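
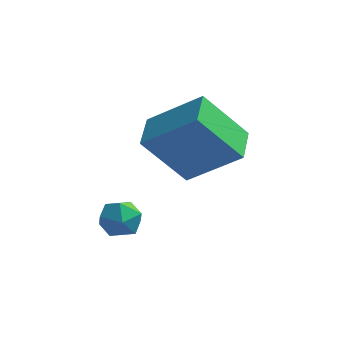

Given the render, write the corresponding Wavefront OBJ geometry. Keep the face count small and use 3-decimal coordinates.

v -4.316 0.604 -3.017
v -4.034 0.907 -3.625
v -3.506 -0.267 -3.075
v -3.224 0.036 -3.683
v -3.148 0.374 -3.034
v -3.648 0.913 -2.998
v -3.892 -0.273 -3.702
v -4.392 0.266 -3.666
v -3.771 0.365 -4.049
v -3.311 0.765 -3.636
v -4.229 -0.125 -3.064
v -3.769 0.275 -2.651
v -3.968 2.768 -1.696
v -2.232 2.786 -0.377
v -4.166 4.06 -1.453
v -2.43 4.079 -0.134
v -2.69 3.281 -3.386
v -0.954 3.3 -2.067
v -2.888 4.574 -3.143
v -1.152 4.592 -1.824
f 1 12 6
f 1 6 2
f 1 2 8
f 1 8 11
f 1 11 12
f 2 6 10
f 6 12 5
f 12 11 3
f 11 8 7
f 8 2 9
f 4 10 5
f 4 5 3
f 4 3 7
f 4 7 9
f 4 9 10
f 5 10 6
f 3 5 12
f 7 3 11
f 9 7 8
f 10 9 2
f 14 16 13
f 17 14 13
f 13 16 15
f 15 17 13
f 14 20 16
f 18 14 17
f 18 20 14
f 16 20 15
f 19 17 15
f 15 20 19
f 19 18 17
f 20 18 19



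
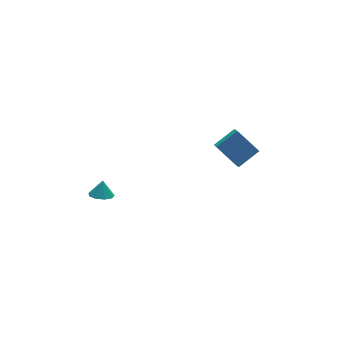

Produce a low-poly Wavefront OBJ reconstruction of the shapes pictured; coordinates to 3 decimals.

v -3.88 2.607 0.765
v -3.497 1.983 0.877
v -3.62 2.933 1.695
v -3.198 2.335 0.67
v -3.217 2.814 0.507
v -3.547 3.196 0.465
v -4.032 3.303 0.563
v -4.446 3.083 0.755
v -4.595 2.641 0.952
v -4.409 2.183 1.06
v -3.976 1.923 1.031
v 2.114 0.264 4.694
v 3.454 0.416 5.438
v 2.642 1.606 3.472
v 3.982 1.757 4.216
v 2.838 -0.977 3.644
v 4.178 -0.826 4.388
v 3.366 0.364 2.422
v 4.706 0.516 3.166
f 2 1 4
f 2 4 3
f 4 1 5
f 4 5 3
f 5 1 6
f 5 6 3
f 6 1 7
f 6 7 3
f 7 1 8
f 7 8 3
f 8 1 9
f 8 9 3
f 9 1 10
f 9 10 3
f 10 1 11
f 10 11 3
f 11 1 2
f 11 2 3
f 13 15 12
f 16 13 12
f 12 15 14
f 14 16 12
f 13 19 15
f 17 13 16
f 17 19 13
f 15 19 14
f 18 16 14
f 14 19 18
f 18 17 16
f 19 17 18



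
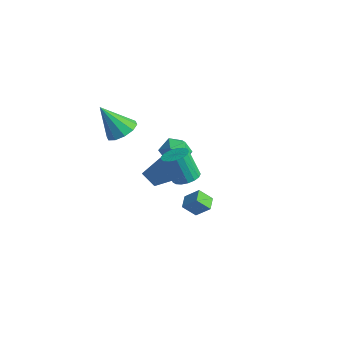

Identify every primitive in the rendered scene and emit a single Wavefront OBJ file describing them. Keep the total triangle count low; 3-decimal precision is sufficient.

v -2.809 -0.37 0.791
v -2.27 0.216 0.223
v -1.49 -0.936 1.457
v -0.951 -0.35 0.889
v -1.507 0.032 1.596
v -2.322 0.382 1.185
v -1.438 -1.102 0.495
v -2.253 -0.752 0.084
v -1.423 -0.237 0.039
v -1.466 0.464 0.72
v -2.294 -1.184 0.96
v -2.337 -0.483 1.641
v 1.995 -1.442 -0.867
v 1.679 -2.093 -0.162
v 2.675 -0.999 -0.154
v 2.359 -1.65 0.551
v 2.621 -2.01 -1.111
v 2.305 -2.661 -0.406
v 3.301 -1.567 -0.398
v 2.985 -2.218 0.307
v -3.511 -1.473 -1.47
v -2.793 -0.641 -0.007
v -4.309 0.281 -2.076
v -3.591 1.113 -0.613
v -2.589 -1.253 -2.047
v -1.871 -0.421 -0.584
v -3.387 0.501 -2.653
v -2.669 1.333 -1.19
v 3.782 -3.367 2.937
v 4.408 -3.031 3.177
v 4.023 -3.477 4.804
v 3.398 -3.813 4.563
v 4.161 -2.771 3.19
v 3.776 -3.217 4.816
v 3.827 -2.648 3.144
v 3.442 -3.094 4.771
v 3.483 -2.689 3.051
v 3.098 -3.135 4.678
v 3.207 -2.886 2.932
v 2.822 -3.332 4.559
v 3.063 -3.193 2.814
v 2.678 -3.639 4.441
v 3.084 -3.54 2.724
v 2.699 -3.986 4.351
v 3.265 -3.847 2.683
v 2.88 -4.293 4.309
v 3.565 -4.045 2.7
v 3.18 -4.49 4.326
v 3.914 -4.087 2.771
v 3.529 -4.532 4.397
v 4.233 -3.964 2.88
v 3.848 -4.41 4.506
v 4.449 -3.704 3.002
v 4.064 -4.15 4.629
v 4.512 -3.368 3.109
v 4.127 -3.813 4.736
v -3.307 -2.831 2.537
v -2.439 -2.663 2.959
v -3.993 -3.769 4.323
v -2.796 -2.188 3.071
v -3.349 -1.958 2.98
v -3.886 -2.062 2.719
v -4.201 -2.459 2.389
v -4.175 -2.999 2.115
v -3.818 -3.475 2.003
v -3.265 -3.705 2.095
v -2.728 -3.601 2.356
v -2.413 -3.203 2.686
f 1 12 6
f 1 6 2
f 1 2 8
f 1 8 11
f 1 11 12
f 2 6 10
f 6 12 5
f 12 11 3
f 11 8 7
f 8 2 9
f 4 10 5
f 4 5 3
f 4 3 7
f 4 7 9
f 4 9 10
f 5 10 6
f 3 5 12
f 7 3 11
f 9 7 8
f 10 9 2
f 14 16 13
f 17 14 13
f 13 16 15
f 15 17 13
f 14 20 16
f 18 14 17
f 18 20 14
f 16 20 15
f 19 17 15
f 15 20 19
f 19 18 17
f 20 18 19
f 22 24 21
f 25 22 21
f 21 24 23
f 23 25 21
f 22 28 24
f 26 22 25
f 26 28 22
f 24 28 23
f 27 25 23
f 23 28 27
f 27 26 25
f 28 26 27
f 30 29 33
f 30 33 31
f 31 33 34
f 31 34 32
f 33 29 35
f 33 35 34
f 34 35 36
f 34 36 32
f 35 29 37
f 35 37 36
f 36 37 38
f 36 38 32
f 37 29 39
f 37 39 38
f 38 39 40
f 38 40 32
f 39 29 41
f 39 41 40
f 40 41 42
f 40 42 32
f 41 29 43
f 41 43 42
f 42 43 44
f 42 44 32
f 43 29 45
f 43 45 44
f 44 45 46
f 44 46 32
f 45 29 47
f 45 47 46
f 46 47 48
f 46 48 32
f 47 29 49
f 47 49 48
f 48 49 50
f 48 50 32
f 49 29 51
f 49 51 50
f 50 51 52
f 50 52 32
f 51 29 53
f 51 53 52
f 52 53 54
f 52 54 32
f 53 29 55
f 53 55 54
f 54 55 56
f 54 56 32
f 55 29 30
f 55 30 56
f 56 30 31
f 56 31 32
f 58 57 60
f 58 60 59
f 60 57 61
f 60 61 59
f 61 57 62
f 61 62 59
f 62 57 63
f 62 63 59
f 63 57 64
f 63 64 59
f 64 57 65
f 64 65 59
f 65 57 66
f 65 66 59
f 66 57 67
f 66 67 59
f 67 57 68
f 67 68 59
f 68 57 58
f 68 58 59



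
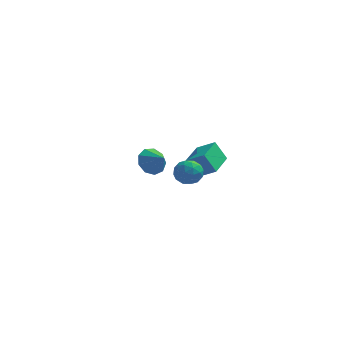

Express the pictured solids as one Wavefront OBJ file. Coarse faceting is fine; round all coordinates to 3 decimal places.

v 1.429 -2.661 1.32
v 2.244 -2.81 1.12
v 1.356 -3.89 1.94
v 2.171 -4.039 1.74
v 1.975 -3.442 2.315
v 2.021 -2.682 1.932
v 1.579 -4.018 1.128
v 1.625 -3.258 0.745
v 2.337 -3.649 1.002
v 2.581 -3.293 1.736
v 1.019 -3.407 1.324
v 1.263 -3.051 2.058
v 1.843 -2.628 1.166
v 1.757 -4.072 1.894
v 1.642 -3.721 2.232
v 2.121 -3.809 2.115
v 1.712 -2.553 1.643
v 2.191 -2.64 1.526
v 2.033 -3.012 2.228
v 1.409 -4.06 1.534
v 1.888 -4.147 1.417
v 1.479 -2.891 0.945
v 1.958 -2.979 0.828
v 1.567 -3.688 0.832
v 2.376 -3.208 0.979
v 2.333 -3.93 1.343
v 1.986 -3.918 0.983
v 2.012 -3.472 0.758
v 2.52 -2.999 1.41
v 2.477 -3.721 1.775
v 2.362 -3.37 2.113
v 2.389 -2.924 1.888
v 2.575 -3.492 1.341
v 1.123 -2.979 1.285
v 1.08 -3.701 1.65
v 1.211 -3.776 1.172
v 1.238 -3.33 0.947
v 1.267 -2.77 1.717
v 1.224 -3.492 2.081
v 1.588 -3.228 2.302
v 1.614 -2.782 2.077
v 1.025 -3.208 1.719
v 1.251 -1.014 1.118
v 2.279 -1.2 1.728
v 1.552 0.851 1.179
v 2.581 0.665 1.789
v 1.919 -1.085 -0.029
v 2.948 -1.271 0.581
v 2.221 0.78 0.032
v 3.249 0.594 0.642
v -1.571 4.144 -1.912
v -0.941 4.175 -2.663
v -0.749 3.536 -1.248
v -0.859 4.714 -2.272
v -1.11 4.986 -1.713
v -1.576 4.864 -1.247
v -2.041 4.406 -1.093
v -2.285 3.825 -1.322
v -2.195 3.394 -1.827
v -1.814 3.314 -2.373
v -1.318 3.622 -2.702
f 1 38 17
f 38 12 41
f 17 41 6
f 38 41 17
f 1 17 13
f 17 6 18
f 13 18 2
f 17 18 13
f 1 13 22
f 13 2 23
f 22 23 8
f 13 23 22
f 1 22 34
f 22 8 37
f 34 37 11
f 22 37 34
f 1 34 38
f 34 11 42
f 38 42 12
f 34 42 38
f 2 18 29
f 18 6 32
f 29 32 10
f 18 32 29
f 6 41 19
f 41 12 40
f 19 40 5
f 41 40 19
f 12 42 39
f 42 11 35
f 39 35 3
f 42 35 39
f 11 37 36
f 37 8 24
f 36 24 7
f 37 24 36
f 8 23 28
f 23 2 25
f 28 25 9
f 23 25 28
f 4 30 16
f 30 10 31
f 16 31 5
f 30 31 16
f 4 16 14
f 16 5 15
f 14 15 3
f 16 15 14
f 4 14 21
f 14 3 20
f 21 20 7
f 14 20 21
f 4 21 26
f 21 7 27
f 26 27 9
f 21 27 26
f 4 26 30
f 26 9 33
f 30 33 10
f 26 33 30
f 5 31 19
f 31 10 32
f 19 32 6
f 31 32 19
f 3 15 39
f 15 5 40
f 39 40 12
f 15 40 39
f 7 20 36
f 20 3 35
f 36 35 11
f 20 35 36
f 9 27 28
f 27 7 24
f 28 24 8
f 27 24 28
f 10 33 29
f 33 9 25
f 29 25 2
f 33 25 29
f 44 46 43
f 47 44 43
f 43 46 45
f 45 47 43
f 44 50 46
f 48 44 47
f 48 50 44
f 46 50 45
f 49 47 45
f 45 50 49
f 49 48 47
f 50 48 49
f 52 51 54
f 52 54 53
f 54 51 55
f 54 55 53
f 55 51 56
f 55 56 53
f 56 51 57
f 56 57 53
f 57 51 58
f 57 58 53
f 58 51 59
f 58 59 53
f 59 51 60
f 59 60 53
f 60 51 61
f 60 61 53
f 61 51 52
f 61 52 53



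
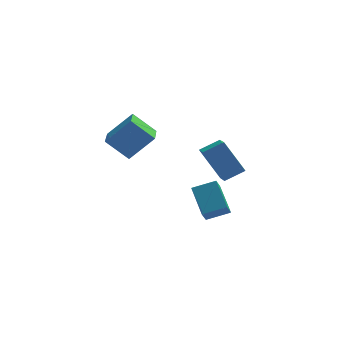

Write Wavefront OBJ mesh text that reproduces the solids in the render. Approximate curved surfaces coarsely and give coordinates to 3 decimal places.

v 0.921 2.223 0.465
v 1.103 1.063 0.892
v 1.978 2.587 1.002
v 2.16 1.426 1.429
v 2 1.734 -1.329
v 2.182 0.573 -0.902
v 3.057 2.097 -0.792
v 3.239 0.937 -0.365
v 1.29 2.099 -4.64
v 1.074 1.572 -3.943
v 0.757 3.72 -3.578
v 0.541 3.193 -2.881
v 2.579 2.207 -4.159
v 2.363 1.68 -3.462
v 2.046 3.828 -3.097
v 1.83 3.301 -2.4
v -3.743 -0.613 2.535
v -2.468 -0.422 3.862
v -3.692 0.972 2.258
v -2.418 1.163 3.586
v -2.562 -0.843 1.434
v -1.288 -0.652 2.762
v -2.512 0.742 1.158
v -1.237 0.933 2.485
f 2 4 1
f 5 2 1
f 1 4 3
f 3 5 1
f 2 8 4
f 6 2 5
f 6 8 2
f 4 8 3
f 7 5 3
f 3 8 7
f 7 6 5
f 8 6 7
f 10 12 9
f 13 10 9
f 9 12 11
f 11 13 9
f 10 16 12
f 14 10 13
f 14 16 10
f 12 16 11
f 15 13 11
f 11 16 15
f 15 14 13
f 16 14 15
f 18 20 17
f 21 18 17
f 17 20 19
f 19 21 17
f 18 24 20
f 22 18 21
f 22 24 18
f 20 24 19
f 23 21 19
f 19 24 23
f 23 22 21
f 24 22 23



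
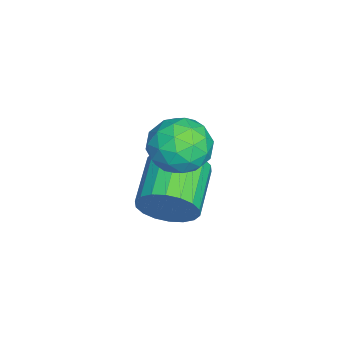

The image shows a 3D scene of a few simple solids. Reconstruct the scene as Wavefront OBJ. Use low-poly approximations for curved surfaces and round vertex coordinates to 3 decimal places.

v 3.1 0.302 -2.236
v 3.359 -0.119 -1.402
v 1.699 -0.004 -0.829
v 1.44 0.418 -1.664
v 3.416 0.301 -1.319
v 1.756 0.416 -0.747
v 3.411 0.721 -1.419
v 1.751 0.836 -0.846
v 3.345 1.058 -1.68
v 1.685 1.174 -1.107
v 3.23 1.246 -2.051
v 1.569 1.361 -1.478
v 3.089 1.246 -2.459
v 1.429 1.362 -1.886
v 2.95 1.06 -2.823
v 1.29 1.175 -2.25
v 2.841 0.724 -3.071
v 1.181 0.839 -2.498
v 2.784 0.304 -3.153
v 1.124 0.419 -2.581
v 2.789 -0.116 -3.054
v 1.129 -0.001 -2.481
v 2.855 -0.454 -2.793
v 1.195 -0.338 -2.22
v 2.971 -0.641 -2.422
v 1.31 -0.526 -1.849
v 3.111 -0.642 -2.014
v 1.451 -0.526 -1.441
v 3.25 -0.455 -1.65
v 1.59 -0.34 -1.077
v 2.709 1.498 0.412
v 3.711 1.316 0.355
v 2.469 -0.016 1.025
v 3.471 -0.198 0.968
v 3.113 0.477 1.644
v 3.261 1.412 1.265
v 2.919 -0.112 0.115
v 3.067 0.823 -0.264
v 3.841 0.321 0.171
v 3.961 0.684 1.116
v 2.219 0.616 0.264
v 2.339 0.979 1.209
v 3.231 1.54 0.33
v 2.949 -0.24 1.05
v 2.738 0.157 1.448
v 3.327 0.05 1.414
v 2.967 1.596 0.865
v 3.556 1.489 0.831
v 3.204 0.996 1.589
v 2.624 -0.189 0.549
v 3.213 -0.296 0.515
v 2.853 1.25 -0.034
v 3.442 1.143 -0.068
v 2.976 0.304 -0.209
v 3.896 0.848 0.188
v 3.755 -0.042 0.548
v 3.43 0.009 0.047
v 3.518 0.558 -0.176
v 3.967 1.061 0.744
v 3.825 0.172 1.104
v 3.615 0.568 1.501
v 3.702 1.118 1.279
v 4.043 0.477 0.636
v 2.355 1.128 0.276
v 2.213 0.239 0.636
v 2.478 0.182 0.101
v 2.565 0.732 -0.121
v 2.425 1.342 0.832
v 2.284 0.452 1.192
v 2.662 0.742 1.556
v 2.75 1.291 1.333
v 2.137 0.823 0.744
f 2 1 5
f 2 5 3
f 3 5 6
f 3 6 4
f 5 1 7
f 5 7 6
f 6 7 8
f 6 8 4
f 7 1 9
f 7 9 8
f 8 9 10
f 8 10 4
f 9 1 11
f 9 11 10
f 10 11 12
f 10 12 4
f 11 1 13
f 11 13 12
f 12 13 14
f 12 14 4
f 13 1 15
f 13 15 14
f 14 15 16
f 14 16 4
f 15 1 17
f 15 17 16
f 16 17 18
f 16 18 4
f 17 1 19
f 17 19 18
f 18 19 20
f 18 20 4
f 19 1 21
f 19 21 20
f 20 21 22
f 20 22 4
f 21 1 23
f 21 23 22
f 22 23 24
f 22 24 4
f 23 1 25
f 23 25 24
f 24 25 26
f 24 26 4
f 25 1 27
f 25 27 26
f 26 27 28
f 26 28 4
f 27 1 29
f 27 29 28
f 28 29 30
f 28 30 4
f 29 1 2
f 29 2 30
f 30 2 3
f 30 3 4
f 31 68 47
f 68 42 71
f 47 71 36
f 68 71 47
f 31 47 43
f 47 36 48
f 43 48 32
f 47 48 43
f 31 43 52
f 43 32 53
f 52 53 38
f 43 53 52
f 31 52 64
f 52 38 67
f 64 67 41
f 52 67 64
f 31 64 68
f 64 41 72
f 68 72 42
f 64 72 68
f 32 48 59
f 48 36 62
f 59 62 40
f 48 62 59
f 36 71 49
f 71 42 70
f 49 70 35
f 71 70 49
f 42 72 69
f 72 41 65
f 69 65 33
f 72 65 69
f 41 67 66
f 67 38 54
f 66 54 37
f 67 54 66
f 38 53 58
f 53 32 55
f 58 55 39
f 53 55 58
f 34 60 46
f 60 40 61
f 46 61 35
f 60 61 46
f 34 46 44
f 46 35 45
f 44 45 33
f 46 45 44
f 34 44 51
f 44 33 50
f 51 50 37
f 44 50 51
f 34 51 56
f 51 37 57
f 56 57 39
f 51 57 56
f 34 56 60
f 56 39 63
f 60 63 40
f 56 63 60
f 35 61 49
f 61 40 62
f 49 62 36
f 61 62 49
f 33 45 69
f 45 35 70
f 69 70 42
f 45 70 69
f 37 50 66
f 50 33 65
f 66 65 41
f 50 65 66
f 39 57 58
f 57 37 54
f 58 54 38
f 57 54 58
f 40 63 59
f 63 39 55
f 59 55 32
f 63 55 59



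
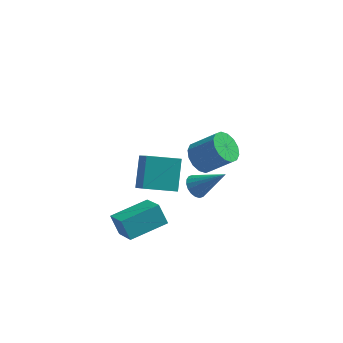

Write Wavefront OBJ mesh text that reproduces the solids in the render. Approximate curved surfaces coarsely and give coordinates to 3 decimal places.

v -3.252 -2.09 -3.698
v -2.698 -3.355 -2.623
v -1.648 -1.182 -3.455
v -1.094 -2.447 -2.381
v -2.846 -2.593 -4.499
v -2.292 -3.858 -3.425
v -1.242 -1.685 -4.257
v -0.688 -2.95 -3.182
v 0.699 2.739 -4.529
v 1.189 2.331 -5.121
v 2.372 2.132 -4.002
v 1.881 2.541 -3.411
v 1.299 2.766 -5.159
v 2.481 2.568 -4.04
v 1.247 3.194 -5.028
v 2.43 2.996 -3.91
v 1.049 3.5 -4.764
v 2.231 3.302 -3.646
v 0.757 3.602 -4.437
v 1.939 3.404 -3.319
v 0.449 3.473 -4.135
v 1.631 3.275 -3.016
v 0.208 3.148 -3.938
v 1.391 2.949 -2.819
v 0.099 2.712 -3.9
v 1.281 2.514 -2.781
v 0.15 2.284 -4.03
v 1.333 2.086 -2.912
v 0.349 1.978 -4.294
v 1.531 1.78 -3.176
v 0.641 1.876 -4.621
v 1.823 1.678 -3.503
v 0.949 2.005 -4.924
v 2.131 1.807 -3.805
v 0.512 -1.695 -1.795
v 0.862 -1.281 -2.074
v 1.788 -1.945 -0.565
v 0.721 -1.131 -1.897
v 0.538 -1.093 -1.7
v 0.35 -1.174 -1.522
v 0.194 -1.359 -1.398
v 0.102 -1.61 -1.352
v 0.09 -1.878 -1.395
v 0.162 -2.109 -1.516
v 0.303 -2.259 -1.693
v 0.486 -2.297 -1.89
v 0.674 -2.216 -2.069
v 0.83 -2.032 -2.193
v 0.923 -1.781 -2.238
v 0.934 -1.513 -2.196
v -2.104 -2.349 -1.193
v -1.748 -3.38 -0.063
v -1.966 -1.135 -0.129
v -1.61 -2.166 1.001
v -0.61 -2.214 -1.541
v -0.254 -3.245 -0.411
v -0.472 -1 -0.477
v -0.116 -2.031 0.653
f 2 4 1
f 5 2 1
f 1 4 3
f 3 5 1
f 2 8 4
f 6 2 5
f 6 8 2
f 4 8 3
f 7 5 3
f 3 8 7
f 7 6 5
f 8 6 7
f 10 9 13
f 10 13 11
f 11 13 14
f 11 14 12
f 13 9 15
f 13 15 14
f 14 15 16
f 14 16 12
f 15 9 17
f 15 17 16
f 16 17 18
f 16 18 12
f 17 9 19
f 17 19 18
f 18 19 20
f 18 20 12
f 19 9 21
f 19 21 20
f 20 21 22
f 20 22 12
f 21 9 23
f 21 23 22
f 22 23 24
f 22 24 12
f 23 9 25
f 23 25 24
f 24 25 26
f 24 26 12
f 25 9 27
f 25 27 26
f 26 27 28
f 26 28 12
f 27 9 29
f 27 29 28
f 28 29 30
f 28 30 12
f 29 9 31
f 29 31 30
f 30 31 32
f 30 32 12
f 31 9 33
f 31 33 32
f 32 33 34
f 32 34 12
f 33 9 10
f 33 10 34
f 34 10 11
f 34 11 12
f 36 35 38
f 36 38 37
f 38 35 39
f 38 39 37
f 39 35 40
f 39 40 37
f 40 35 41
f 40 41 37
f 41 35 42
f 41 42 37
f 42 35 43
f 42 43 37
f 43 35 44
f 43 44 37
f 44 35 45
f 44 45 37
f 45 35 46
f 45 46 37
f 46 35 47
f 46 47 37
f 47 35 48
f 47 48 37
f 48 35 49
f 48 49 37
f 49 35 50
f 49 50 37
f 50 35 36
f 50 36 37
f 52 54 51
f 55 52 51
f 51 54 53
f 53 55 51
f 52 58 54
f 56 52 55
f 56 58 52
f 54 58 53
f 57 55 53
f 53 58 57
f 57 56 55
f 58 56 57



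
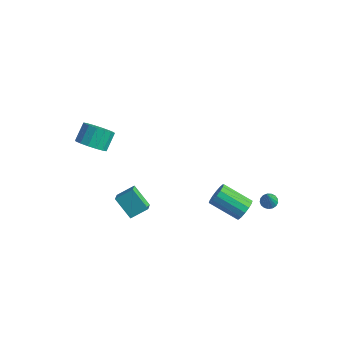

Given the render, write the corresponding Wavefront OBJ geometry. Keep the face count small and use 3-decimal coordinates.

v 3.747 2.44 -3.164
v 4.245 2.462 -3.27
v 4.053 1.84 -1.836
v 4.199 2.676 -3.162
v 4.049 2.836 -3.055
v 3.83 2.906 -2.973
v 3.592 2.869 -2.935
v 3.389 2.733 -2.949
v 3.268 2.531 -3.013
v 3.257 2.308 -3.111
v 3.358 2.115 -3.222
v 3.548 1.997 -3.319
v 3.784 1.98 -3.381
v 4.011 2.069 -3.393
v 4.177 2.242 -3.353
v 3.892 0.075 -1.867
v 4.26 -0.054 -1.262
v 2.676 -0.563 -0.407
v 2.308 -0.435 -1.013
v 4.157 0.304 -1.238
v 2.574 -0.205 -0.384
v 3.984 0.6 -1.383
v 2.4 0.091 -0.529
v 3.786 0.755 -1.658
v 2.202 0.246 -0.804
v 3.616 0.728 -1.989
v 2.032 0.219 -1.135
v 3.52 0.526 -2.287
v 1.937 0.017 -1.433
v 3.524 0.203 -2.473
v 1.94 -0.306 -1.618
v 3.626 -0.155 -2.496
v 2.043 -0.664 -1.642
v 3.8 -0.451 -2.351
v 2.216 -0.96 -1.497
v 3.998 -0.606 -2.076
v 2.414 -1.115 -1.222
v 4.168 -0.579 -1.745
v 2.584 -1.088 -0.891
v 4.263 -0.377 -1.447
v 2.68 -0.886 -0.593
v -1.559 -2.97 -3.587
v -1.158 -3.564 -3.169
v -2.659 -2.974 -2.538
v -2.257 -3.568 -2.119
v -0.983 -2.152 -2.981
v -0.581 -2.746 -2.562
v -2.082 -2.156 -1.931
v -1.681 -2.75 -1.513
v -3.821 -3.677 1.842
v -3.11 -4.008 2.322
v -3.267 -3.134 3.158
v -3.979 -2.803 2.678
v -2.92 -3.689 2.024
v -3.077 -2.815 2.861
v -2.971 -3.367 1.677
v -3.128 -2.493 2.514
v -3.25 -3.127 1.375
v -3.408 -2.253 2.212
v -3.682 -3.035 1.197
v -3.84 -2.161 2.034
v -4.152 -3.115 1.193
v -4.309 -2.241 2.029
v -4.533 -3.346 1.362
v -4.69 -2.472 2.198
v -4.723 -3.665 1.659
v -4.88 -2.791 2.496
v -4.672 -3.987 2.006
v -4.829 -3.113 2.843
v -4.392 -4.227 2.308
v -4.55 -3.353 3.145
v -3.96 -4.319 2.486
v -4.118 -3.445 3.323
v -3.491 -4.239 2.491
v -3.648 -3.365 3.327
f 2 1 4
f 2 4 3
f 4 1 5
f 4 5 3
f 5 1 6
f 5 6 3
f 6 1 7
f 6 7 3
f 7 1 8
f 7 8 3
f 8 1 9
f 8 9 3
f 9 1 10
f 9 10 3
f 10 1 11
f 10 11 3
f 11 1 12
f 11 12 3
f 12 1 13
f 12 13 3
f 13 1 14
f 13 14 3
f 14 1 15
f 14 15 3
f 15 1 2
f 15 2 3
f 17 16 20
f 17 20 18
f 18 20 21
f 18 21 19
f 20 16 22
f 20 22 21
f 21 22 23
f 21 23 19
f 22 16 24
f 22 24 23
f 23 24 25
f 23 25 19
f 24 16 26
f 24 26 25
f 25 26 27
f 25 27 19
f 26 16 28
f 26 28 27
f 27 28 29
f 27 29 19
f 28 16 30
f 28 30 29
f 29 30 31
f 29 31 19
f 30 16 32
f 30 32 31
f 31 32 33
f 31 33 19
f 32 16 34
f 32 34 33
f 33 34 35
f 33 35 19
f 34 16 36
f 34 36 35
f 35 36 37
f 35 37 19
f 36 16 38
f 36 38 37
f 37 38 39
f 37 39 19
f 38 16 40
f 38 40 39
f 39 40 41
f 39 41 19
f 40 16 17
f 40 17 41
f 41 17 18
f 41 18 19
f 43 45 42
f 46 43 42
f 42 45 44
f 44 46 42
f 43 49 45
f 47 43 46
f 47 49 43
f 45 49 44
f 48 46 44
f 44 49 48
f 48 47 46
f 49 47 48
f 51 50 54
f 51 54 52
f 52 54 55
f 52 55 53
f 54 50 56
f 54 56 55
f 55 56 57
f 55 57 53
f 56 50 58
f 56 58 57
f 57 58 59
f 57 59 53
f 58 50 60
f 58 60 59
f 59 60 61
f 59 61 53
f 60 50 62
f 60 62 61
f 61 62 63
f 61 63 53
f 62 50 64
f 62 64 63
f 63 64 65
f 63 65 53
f 64 50 66
f 64 66 65
f 65 66 67
f 65 67 53
f 66 50 68
f 66 68 67
f 67 68 69
f 67 69 53
f 68 50 70
f 68 70 69
f 69 70 71
f 69 71 53
f 70 50 72
f 70 72 71
f 71 72 73
f 71 73 53
f 72 50 74
f 72 74 73
f 73 74 75
f 73 75 53
f 74 50 51
f 74 51 75
f 75 51 52
f 75 52 53



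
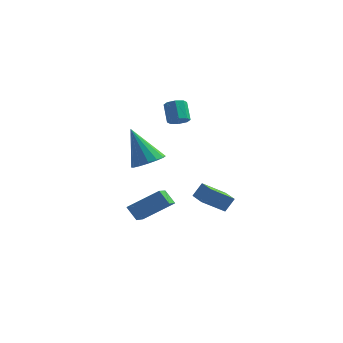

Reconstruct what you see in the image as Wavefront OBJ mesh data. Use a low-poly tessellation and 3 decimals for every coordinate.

v 0.703 3.004 -4.765
v -0.283 2.223 -3.876
v -0.038 3.84 -4.852
v -1.023 3.059 -3.963
v 1.063 3.401 -4.017
v 0.078 2.62 -3.128
v 0.323 4.237 -4.104
v -0.663 3.456 -3.215
v -1.146 1.287 2.001
v -0.685 1.167 2.313
v -1.092 1.833 3.171
v -1.554 1.953 2.859
v -0.631 1.522 2.064
v -1.038 2.187 2.922
v -0.879 1.738 1.778
v -1.286 2.404 2.636
v -1.284 1.691 1.623
v -1.691 2.357 2.481
v -1.608 1.407 1.689
v -2.015 2.073 2.547
v -1.662 1.053 1.938
v -2.069 1.718 2.796
v -1.414 0.836 2.224
v -1.821 1.502 3.082
v -1.009 0.883 2.379
v -1.416 1.549 3.237
v -3.169 0.329 -3.758
v -2.932 -1.221 -3.003
v -1.759 1.034 -2.752
v -1.522 -0.515 -1.997
v -2.578 0.095 -4.423
v -2.341 -1.454 -3.668
v -1.168 0.801 -3.417
v -0.931 -0.749 -2.662
v -1.459 -2.157 0.739
v -0.746 -1.772 1.054
v -2.461 -1.823 2.601
v -0.984 -1.44 0.866
v -1.35 -1.299 0.644
v -1.745 -1.389 0.447
v -2.064 -1.685 0.329
v -2.221 -2.107 0.321
v -2.173 -2.543 0.425
v -1.935 -2.875 0.613
v -1.569 -3.015 0.835
v -1.173 -2.925 1.031
v -0.855 -2.63 1.149
v -0.698 -2.208 1.158
f 2 4 1
f 5 2 1
f 1 4 3
f 3 5 1
f 2 8 4
f 6 2 5
f 6 8 2
f 4 8 3
f 7 5 3
f 3 8 7
f 7 6 5
f 8 6 7
f 10 9 13
f 10 13 11
f 11 13 14
f 11 14 12
f 13 9 15
f 13 15 14
f 14 15 16
f 14 16 12
f 15 9 17
f 15 17 16
f 16 17 18
f 16 18 12
f 17 9 19
f 17 19 18
f 18 19 20
f 18 20 12
f 19 9 21
f 19 21 20
f 20 21 22
f 20 22 12
f 21 9 23
f 21 23 22
f 22 23 24
f 22 24 12
f 23 9 25
f 23 25 24
f 24 25 26
f 24 26 12
f 25 9 10
f 25 10 26
f 26 10 11
f 26 11 12
f 28 30 27
f 31 28 27
f 27 30 29
f 29 31 27
f 28 34 30
f 32 28 31
f 32 34 28
f 30 34 29
f 33 31 29
f 29 34 33
f 33 32 31
f 34 32 33
f 36 35 38
f 36 38 37
f 38 35 39
f 38 39 37
f 39 35 40
f 39 40 37
f 40 35 41
f 40 41 37
f 41 35 42
f 41 42 37
f 42 35 43
f 42 43 37
f 43 35 44
f 43 44 37
f 44 35 45
f 44 45 37
f 45 35 46
f 45 46 37
f 46 35 47
f 46 47 37
f 47 35 48
f 47 48 37
f 48 35 36
f 48 36 37



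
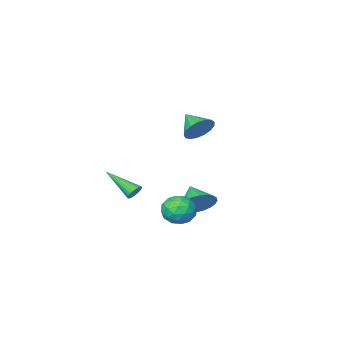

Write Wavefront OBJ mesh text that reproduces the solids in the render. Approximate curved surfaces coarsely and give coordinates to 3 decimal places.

v -3.601 0.004 -3.9
v -2.737 0.187 -3.37
v -3.819 -1.164 -3.14
v -3.008 0.383 -3.147
v -3.37 0.52 -3.039
v -3.767 0.58 -3.062
v -4.139 0.551 -3.212
v -4.428 0.439 -3.467
v -4.592 0.261 -3.788
v -4.605 0.044 -4.126
v -4.465 -0.179 -4.429
v -4.194 -0.375 -4.652
v -3.832 -0.512 -4.76
v -3.435 -0.572 -4.738
v -3.064 -0.543 -4.587
v -2.774 -0.431 -4.332
v -2.61 -0.253 -4.011
v -2.597 -0.036 -3.674
v -1.911 2.809 2.706
v -1.642 2.42 1.976
v -1.829 1.651 3.354
v -1.289 2.546 2.158
v -1.079 2.733 2.465
v -1.059 2.938 2.827
v -1.235 3.113 3.162
v -1.566 3.218 3.392
v -1.976 3.23 3.465
v -2.371 3.145 3.364
v -2.66 2.983 3.112
v -2.779 2.782 2.767
v -2.698 2.587 2.409
v -2.437 2.442 2.118
v -2.056 2.382 1.962
v -0.356 4.789 -1.807
v 0.553 4.573 -1.764
v -0.693 3.327 -2.016
v 0.216 3.111 -1.973
v -0.232 3.405 -1.205
v -0.023 4.308 -1.077
v -0.117 3.592 -2.703
v 0.092 4.495 -2.575
v 0.701 3.833 -2.318
v 0.63 3.718 -1.392
v -0.77 4.182 -2.388
v -0.841 4.067 -1.462
v 0.128 4.809 -1.768
v -0.268 3.091 -2.012
v -0.531 3.264 -1.561
v 0.003 3.137 -1.536
v -0.211 4.654 -1.363
v 0.324 4.527 -1.338
v -0.138 3.84 -1.009
v -0.464 3.373 -2.442
v 0.071 3.246 -2.417
v -0.143 4.763 -2.244
v 0.391 4.636 -2.219
v -0.002 4.06 -2.771
v 0.75 4.247 -2.068
v 0.552 3.388 -2.19
v 0.356 3.671 -2.62
v 0.479 4.202 -2.544
v 0.708 4.18 -1.524
v 0.51 3.32 -1.646
v 0.247 3.493 -1.195
v 0.369 4.024 -1.119
v 0.795 3.745 -1.849
v -0.65 4.58 -2.134
v -0.848 3.72 -2.256
v -0.509 3.876 -2.661
v -0.387 4.407 -2.585
v -0.692 4.512 -1.59
v -0.89 3.653 -1.712
v -0.619 3.698 -1.236
v -0.496 4.229 -1.16
v -0.935 4.155 -1.931
v -0.965 -1.892 -3.208
v -0.58 -1.933 -3.554
v -0.195 -3.548 -2.152
v -0.497 -1.808 -3.418
v -0.485 -1.695 -3.25
v -0.547 -1.613 -3.075
v -0.672 -1.572 -2.92
v -0.842 -1.581 -2.81
v -1.03 -1.636 -2.759
v -1.209 -1.731 -2.777
v -1.35 -1.85 -2.861
v -1.433 -1.975 -2.997
v -1.445 -2.088 -3.166
v -1.383 -2.171 -3.34
v -1.258 -2.211 -3.495
v -1.089 -2.203 -3.606
v -0.9 -2.147 -3.656
v -0.721 -2.052 -3.638
f 2 1 4
f 2 4 3
f 4 1 5
f 4 5 3
f 5 1 6
f 5 6 3
f 6 1 7
f 6 7 3
f 7 1 8
f 7 8 3
f 8 1 9
f 8 9 3
f 9 1 10
f 9 10 3
f 10 1 11
f 10 11 3
f 11 1 12
f 11 12 3
f 12 1 13
f 12 13 3
f 13 1 14
f 13 14 3
f 14 1 15
f 14 15 3
f 15 1 16
f 15 16 3
f 16 1 17
f 16 17 3
f 17 1 18
f 17 18 3
f 18 1 2
f 18 2 3
f 20 19 22
f 20 22 21
f 22 19 23
f 22 23 21
f 23 19 24
f 23 24 21
f 24 19 25
f 24 25 21
f 25 19 26
f 25 26 21
f 26 19 27
f 26 27 21
f 27 19 28
f 27 28 21
f 28 19 29
f 28 29 21
f 29 19 30
f 29 30 21
f 30 19 31
f 30 31 21
f 31 19 32
f 31 32 21
f 32 19 33
f 32 33 21
f 33 19 20
f 33 20 21
f 34 71 50
f 71 45 74
f 50 74 39
f 71 74 50
f 34 50 46
f 50 39 51
f 46 51 35
f 50 51 46
f 34 46 55
f 46 35 56
f 55 56 41
f 46 56 55
f 34 55 67
f 55 41 70
f 67 70 44
f 55 70 67
f 34 67 71
f 67 44 75
f 71 75 45
f 67 75 71
f 35 51 62
f 51 39 65
f 62 65 43
f 51 65 62
f 39 74 52
f 74 45 73
f 52 73 38
f 74 73 52
f 45 75 72
f 75 44 68
f 72 68 36
f 75 68 72
f 44 70 69
f 70 41 57
f 69 57 40
f 70 57 69
f 41 56 61
f 56 35 58
f 61 58 42
f 56 58 61
f 37 63 49
f 63 43 64
f 49 64 38
f 63 64 49
f 37 49 47
f 49 38 48
f 47 48 36
f 49 48 47
f 37 47 54
f 47 36 53
f 54 53 40
f 47 53 54
f 37 54 59
f 54 40 60
f 59 60 42
f 54 60 59
f 37 59 63
f 59 42 66
f 63 66 43
f 59 66 63
f 38 64 52
f 64 43 65
f 52 65 39
f 64 65 52
f 36 48 72
f 48 38 73
f 72 73 45
f 48 73 72
f 40 53 69
f 53 36 68
f 69 68 44
f 53 68 69
f 42 60 61
f 60 40 57
f 61 57 41
f 60 57 61
f 43 66 62
f 66 42 58
f 62 58 35
f 66 58 62
f 77 76 79
f 77 79 78
f 79 76 80
f 79 80 78
f 80 76 81
f 80 81 78
f 81 76 82
f 81 82 78
f 82 76 83
f 82 83 78
f 83 76 84
f 83 84 78
f 84 76 85
f 84 85 78
f 85 76 86
f 85 86 78
f 86 76 87
f 86 87 78
f 87 76 88
f 87 88 78
f 88 76 89
f 88 89 78
f 89 76 90
f 89 90 78
f 90 76 91
f 90 91 78
f 91 76 92
f 91 92 78
f 92 76 93
f 92 93 78
f 93 76 77
f 93 77 78



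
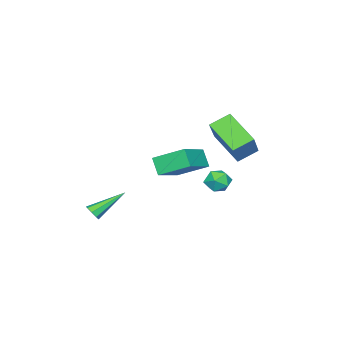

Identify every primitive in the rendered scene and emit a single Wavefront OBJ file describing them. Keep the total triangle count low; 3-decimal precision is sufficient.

v 4.289 -2.963 -4.333
v 4.54 -3.081 -3.882
v 2.731 -1.977 -3.207
v 4.656 -2.724 -4.035
v 4.556 -2.507 -4.363
v 4.3 -2.557 -4.673
v 4.037 -2.845 -4.784
v 3.922 -3.203 -4.631
v 4.021 -3.42 -4.303
v 4.277 -3.369 -3.993
v 1.469 3.541 -1.649
v 1.875 2.954 -2.03
v 0.665 2.646 -1.13
v 1.071 2.059 -1.511
v 1.421 2.464 -0.904
v 1.917 3.017 -1.224
v 0.623 2.583 -1.936
v 1.119 3.136 -2.256
v 1.352 2.362 -2.208
v 1.846 2.289 -1.57
v 0.694 3.311 -1.59
v 1.188 3.238 -0.952
v 0.644 2.163 1.225
v -0.274 2.815 1.812
v 1.161 3.905 0.096
v 0.243 4.558 0.683
v 2.037 2.742 2.757
v 1.119 3.395 3.344
v 2.554 4.485 1.628
v 1.636 5.137 2.215
v 2.37 0.689 -0.08
v 1.846 2.265 0.78
v 2.723 1.291 -0.968
v 2.2 2.867 -0.109
v 4.32 0.853 0.809
v 3.797 2.429 1.668
v 4.674 1.455 -0.08
v 4.15 3.031 0.78
f 2 1 4
f 2 4 3
f 4 1 5
f 4 5 3
f 5 1 6
f 5 6 3
f 6 1 7
f 6 7 3
f 7 1 8
f 7 8 3
f 8 1 9
f 8 9 3
f 9 1 10
f 9 10 3
f 10 1 2
f 10 2 3
f 11 22 16
f 11 16 12
f 11 12 18
f 11 18 21
f 11 21 22
f 12 16 20
f 16 22 15
f 22 21 13
f 21 18 17
f 18 12 19
f 14 20 15
f 14 15 13
f 14 13 17
f 14 17 19
f 14 19 20
f 15 20 16
f 13 15 22
f 17 13 21
f 19 17 18
f 20 19 12
f 24 26 23
f 27 24 23
f 23 26 25
f 25 27 23
f 24 30 26
f 28 24 27
f 28 30 24
f 26 30 25
f 29 27 25
f 25 30 29
f 29 28 27
f 30 28 29
f 32 34 31
f 35 32 31
f 31 34 33
f 33 35 31
f 32 38 34
f 36 32 35
f 36 38 32
f 34 38 33
f 37 35 33
f 33 38 37
f 37 36 35
f 38 36 37



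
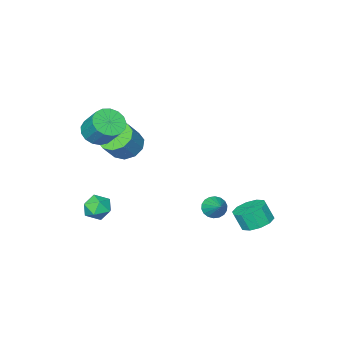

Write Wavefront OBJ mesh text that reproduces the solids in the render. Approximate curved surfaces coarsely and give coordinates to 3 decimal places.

v 2.278 -2.727 2.049
v 2.944 -3.153 2.412
v 2.968 -2.159 3.535
v 2.302 -1.733 3.171
v 3.128 -2.876 2.162
v 3.151 -1.881 3.285
v 3.117 -2.564 1.886
v 3.141 -1.569 3.009
v 2.914 -2.29 1.648
v 2.938 -1.295 2.77
v 2.565 -2.116 1.501
v 2.589 -1.121 2.623
v 2.151 -2.082 1.479
v 2.174 -1.087 2.602
v 1.766 -2.196 1.589
v 1.789 -1.201 2.711
v 1.498 -2.432 1.803
v 1.521 -1.437 2.926
v 1.409 -2.735 2.074
v 1.432 -1.741 3.196
v 1.519 -3.037 2.339
v 1.542 -2.042 3.461
v 1.803 -3.268 2.538
v 1.826 -2.273 3.66
v 2.196 -3.375 2.624
v 2.219 -2.38 3.747
v 2.608 -3.333 2.579
v 2.631 -2.339 3.701
v 0.385 -2.923 0.228
v 0.946 -2.388 -0.304
v 1.796 -2.202 0.781
v 1.235 -2.737 1.312
v 0.552 -2.042 -0.054
v 1.401 -1.856 1.03
v 0.094 -2.033 0.303
v 0.943 -1.846 1.387
v -0.253 -2.364 0.632
v 0.597 -2.177 1.716
v -0.356 -2.908 0.806
v 0.494 -2.722 1.89
v -0.176 -3.458 0.759
v 0.674 -3.272 1.844
v 0.219 -3.804 0.51
v 1.068 -3.618 1.594
v 0.677 -3.814 0.153
v 1.526 -3.627 1.237
v 1.023 -3.483 -0.176
v 1.873 -3.296 0.908
v 1.126 -2.938 -0.35
v 1.976 -2.752 0.734
v -0.91 2.165 -2.14
v -0.659 1.743 -1.729
v -0.49 3.135 -1.4
v -0.445 1.789 -1.911
v -0.323 1.91 -2.138
v -0.318 2.081 -2.366
v -0.429 2.268 -2.549
v -0.636 2.436 -2.651
v -0.897 2.549 -2.651
v -1.161 2.587 -2.55
v -1.375 2.541 -2.368
v -1.497 2.42 -2.141
v -1.503 2.249 -1.913
v -1.391 2.061 -1.73
v -1.184 1.894 -1.628
v -0.923 1.781 -1.628
v 1.704 -2.568 -3.757
v 2.154 -2.015 -3.352
v 2.546 -3.525 -3.388
v 2.996 -2.972 -2.983
v 2.25 -3.172 -2.709
v 1.729 -2.581 -2.938
v 2.971 -2.959 -3.802
v 2.45 -2.368 -4.031
v 2.937 -2.257 -3.381
v 2.492 -2.388 -2.705
v 2.208 -3.152 -4.035
v 1.763 -3.283 -3.359
v -3.174 2.732 -3.913
v -2.368 3.109 -3.93
v -2.159 2.704 -2.984
v -2.966 2.328 -2.967
v -2.718 3.466 -3.7
v -2.509 3.061 -2.754
v -3.242 3.543 -3.552
v -3.033 3.138 -2.606
v -3.74 3.31 -3.541
v -3.531 2.906 -2.595
v -4.022 2.857 -3.673
v -3.814 2.452 -2.727
v -3.981 2.356 -3.896
v -3.772 1.951 -2.95
v -3.631 1.999 -4.126
v -3.422 1.594 -3.18
v -3.107 1.922 -4.274
v -2.898 1.517 -3.328
v -2.609 2.154 -4.285
v -2.4 1.75 -3.339
v -2.326 2.608 -4.153
v -2.118 2.203 -3.207
f 2 1 5
f 2 5 3
f 3 5 6
f 3 6 4
f 5 1 7
f 5 7 6
f 6 7 8
f 6 8 4
f 7 1 9
f 7 9 8
f 8 9 10
f 8 10 4
f 9 1 11
f 9 11 10
f 10 11 12
f 10 12 4
f 11 1 13
f 11 13 12
f 12 13 14
f 12 14 4
f 13 1 15
f 13 15 14
f 14 15 16
f 14 16 4
f 15 1 17
f 15 17 16
f 16 17 18
f 16 18 4
f 17 1 19
f 17 19 18
f 18 19 20
f 18 20 4
f 19 1 21
f 19 21 20
f 20 21 22
f 20 22 4
f 21 1 23
f 21 23 22
f 22 23 24
f 22 24 4
f 23 1 25
f 23 25 24
f 24 25 26
f 24 26 4
f 25 1 27
f 25 27 26
f 26 27 28
f 26 28 4
f 27 1 2
f 27 2 28
f 28 2 3
f 28 3 4
f 30 29 33
f 30 33 31
f 31 33 34
f 31 34 32
f 33 29 35
f 33 35 34
f 34 35 36
f 34 36 32
f 35 29 37
f 35 37 36
f 36 37 38
f 36 38 32
f 37 29 39
f 37 39 38
f 38 39 40
f 38 40 32
f 39 29 41
f 39 41 40
f 40 41 42
f 40 42 32
f 41 29 43
f 41 43 42
f 42 43 44
f 42 44 32
f 43 29 45
f 43 45 44
f 44 45 46
f 44 46 32
f 45 29 47
f 45 47 46
f 46 47 48
f 46 48 32
f 47 29 49
f 47 49 48
f 48 49 50
f 48 50 32
f 49 29 30
f 49 30 50
f 50 30 31
f 50 31 32
f 52 51 54
f 52 54 53
f 54 51 55
f 54 55 53
f 55 51 56
f 55 56 53
f 56 51 57
f 56 57 53
f 57 51 58
f 57 58 53
f 58 51 59
f 58 59 53
f 59 51 60
f 59 60 53
f 60 51 61
f 60 61 53
f 61 51 62
f 61 62 53
f 62 51 63
f 62 63 53
f 63 51 64
f 63 64 53
f 64 51 65
f 64 65 53
f 65 51 66
f 65 66 53
f 66 51 52
f 66 52 53
f 67 78 72
f 67 72 68
f 67 68 74
f 67 74 77
f 67 77 78
f 68 72 76
f 72 78 71
f 78 77 69
f 77 74 73
f 74 68 75
f 70 76 71
f 70 71 69
f 70 69 73
f 70 73 75
f 70 75 76
f 71 76 72
f 69 71 78
f 73 69 77
f 75 73 74
f 76 75 68
f 80 79 83
f 80 83 81
f 81 83 84
f 81 84 82
f 83 79 85
f 83 85 84
f 84 85 86
f 84 86 82
f 85 79 87
f 85 87 86
f 86 87 88
f 86 88 82
f 87 79 89
f 87 89 88
f 88 89 90
f 88 90 82
f 89 79 91
f 89 91 90
f 90 91 92
f 90 92 82
f 91 79 93
f 91 93 92
f 92 93 94
f 92 94 82
f 93 79 95
f 93 95 94
f 94 95 96
f 94 96 82
f 95 79 97
f 95 97 96
f 96 97 98
f 96 98 82
f 97 79 99
f 97 99 98
f 98 99 100
f 98 100 82
f 99 79 80
f 99 80 100
f 100 80 81
f 100 81 82



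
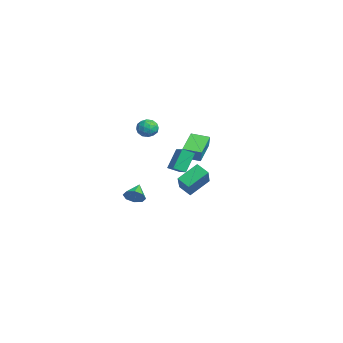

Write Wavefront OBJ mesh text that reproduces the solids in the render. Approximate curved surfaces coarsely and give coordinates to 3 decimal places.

v -0.42 -1.225 -2.579
v 0.03 -0.821 -2.247
v -1.3 -0.735 -1.981
v -0.15 -0.6 -2.692
v -0.488 -0.745 -3.07
v -0.787 -1.171 -3.161
v -0.871 -1.628 -2.911
v -0.691 -1.849 -2.466
v -0.353 -1.704 -2.087
v -0.054 -1.278 -1.996
v -2.62 2.537 -0.209
v -2.66 1.787 0.167
v -1.576 2.66 0.15
v -1.617 1.909 0.525
v -2.103 1.871 -1.485
v -2.144 1.12 -1.11
v -1.06 1.993 -1.127
v -1.1 1.243 -0.751
v 2.548 0.758 -0.815
v 2.197 1.955 0.053
v 3.084 1.263 -1.296
v 2.733 2.461 -0.428
v 4.187 0.279 0.508
v 3.836 1.477 1.376
v 4.723 0.785 0.027
v 4.372 1.982 0.895
v -4.968 3.17 -0.159
v -4.613 3.144 0.668
v -4.442 4.219 -0.352
v -4.087 4.194 0.475
v -3.453 2.286 -0.835
v -3.098 2.261 -0.008
v -2.927 3.336 -1.028
v -2.572 3.31 -0.201
v -3.055 0.448 2.499
v -2.607 0.7 2.001
v -3.233 -0.5 1.859
v -2.785 -0.248 1.361
v -2.533 -0.455 1.997
v -2.423 0.131 2.393
v -3.417 0.069 1.467
v -3.307 0.655 1.863
v -2.832 0.466 1.364
v -2.285 0.142 1.691
v -3.555 0.058 2.169
v -3.008 -0.266 2.496
v -2.815 0.657 2.306
v -3.025 -0.457 1.554
v -2.876 -0.579 1.928
v -2.613 -0.431 1.635
v -2.707 0.322 2.536
v -2.444 0.471 2.244
v -2.4 -0.208 2.241
v -3.396 -0.271 1.616
v -3.133 -0.122 1.324
v -3.227 0.631 2.225
v -2.964 0.779 1.932
v -3.44 0.408 1.619
v -2.684 0.667 1.639
v -2.789 0.111 1.263
v -3.16 0.297 1.325
v -3.096 0.641 1.558
v -2.363 0.477 1.831
v -2.468 -0.08 1.455
v -2.319 -0.202 1.829
v -2.254 0.143 2.061
v -2.495 0.34 1.457
v -3.372 0.28 2.405
v -3.477 -0.277 2.029
v -3.586 0.057 1.799
v -3.521 0.402 2.031
v -3.051 0.089 2.597
v -3.156 -0.467 2.221
v -2.744 -0.441 2.302
v -2.68 -0.097 2.535
v -3.345 -0.14 2.403
f 2 1 4
f 2 4 3
f 4 1 5
f 4 5 3
f 5 1 6
f 5 6 3
f 6 1 7
f 6 7 3
f 7 1 8
f 7 8 3
f 8 1 9
f 8 9 3
f 9 1 10
f 9 10 3
f 10 1 2
f 10 2 3
f 12 14 11
f 15 12 11
f 11 14 13
f 13 15 11
f 12 18 14
f 16 12 15
f 16 18 12
f 14 18 13
f 17 15 13
f 13 18 17
f 17 16 15
f 18 16 17
f 20 22 19
f 23 20 19
f 19 22 21
f 21 23 19
f 20 26 22
f 24 20 23
f 24 26 20
f 22 26 21
f 25 23 21
f 21 26 25
f 25 24 23
f 26 24 25
f 28 30 27
f 31 28 27
f 27 30 29
f 29 31 27
f 28 34 30
f 32 28 31
f 32 34 28
f 30 34 29
f 33 31 29
f 29 34 33
f 33 32 31
f 34 32 33
f 35 72 51
f 72 46 75
f 51 75 40
f 72 75 51
f 35 51 47
f 51 40 52
f 47 52 36
f 51 52 47
f 35 47 56
f 47 36 57
f 56 57 42
f 47 57 56
f 35 56 68
f 56 42 71
f 68 71 45
f 56 71 68
f 35 68 72
f 68 45 76
f 72 76 46
f 68 76 72
f 36 52 63
f 52 40 66
f 63 66 44
f 52 66 63
f 40 75 53
f 75 46 74
f 53 74 39
f 75 74 53
f 46 76 73
f 76 45 69
f 73 69 37
f 76 69 73
f 45 71 70
f 71 42 58
f 70 58 41
f 71 58 70
f 42 57 62
f 57 36 59
f 62 59 43
f 57 59 62
f 38 64 50
f 64 44 65
f 50 65 39
f 64 65 50
f 38 50 48
f 50 39 49
f 48 49 37
f 50 49 48
f 38 48 55
f 48 37 54
f 55 54 41
f 48 54 55
f 38 55 60
f 55 41 61
f 60 61 43
f 55 61 60
f 38 60 64
f 60 43 67
f 64 67 44
f 60 67 64
f 39 65 53
f 65 44 66
f 53 66 40
f 65 66 53
f 37 49 73
f 49 39 74
f 73 74 46
f 49 74 73
f 41 54 70
f 54 37 69
f 70 69 45
f 54 69 70
f 43 61 62
f 61 41 58
f 62 58 42
f 61 58 62
f 44 67 63
f 67 43 59
f 63 59 36
f 67 59 63



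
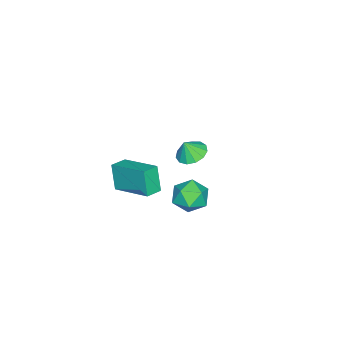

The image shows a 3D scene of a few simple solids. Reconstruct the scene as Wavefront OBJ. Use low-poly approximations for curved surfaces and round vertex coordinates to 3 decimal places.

v 1.334 -0.97 -4.104
v 0.932 -1.337 -2.706
v 1.916 1.005 -3.418
v 1.515 0.638 -2.02
v 2.185 -1.278 -3.94
v 1.784 -1.645 -2.542
v 2.768 0.697 -3.254
v 2.366 0.33 -1.856
v 3.1 3.085 -1.185
v 3.437 3.663 -1.883
v 4.483 3.157 -0.457
v 4.82 3.735 -1.155
v 4.144 4.058 -0.544
v 3.289 4.014 -0.994
v 4.631 2.806 -1.346
v 3.776 2.762 -1.796
v 4.384 3.491 -1.983
v 4.082 4.265 -1.487
v 3.838 2.555 -0.853
v 3.536 3.329 -0.357
v -2.375 0.725 -4.107
v -1.672 0.375 -4.433
v -2.085 0.435 -3.173
v -1.56 0.828 -4.327
v -1.707 1.249 -4.151
v -2.066 1.503 -3.961
v -2.523 1.51 -3.818
v -2.933 1.268 -3.766
v -3.165 0.853 -3.822
v -3.147 0.398 -3.969
v -2.884 0.046 -4.16
v -2.459 -0.09 -4.334
v -2.007 0.033 -4.436
f 2 4 1
f 5 2 1
f 1 4 3
f 3 5 1
f 2 8 4
f 6 2 5
f 6 8 2
f 4 8 3
f 7 5 3
f 3 8 7
f 7 6 5
f 8 6 7
f 9 20 14
f 9 14 10
f 9 10 16
f 9 16 19
f 9 19 20
f 10 14 18
f 14 20 13
f 20 19 11
f 19 16 15
f 16 10 17
f 12 18 13
f 12 13 11
f 12 11 15
f 12 15 17
f 12 17 18
f 13 18 14
f 11 13 20
f 15 11 19
f 17 15 16
f 18 17 10
f 22 21 24
f 22 24 23
f 24 21 25
f 24 25 23
f 25 21 26
f 25 26 23
f 26 21 27
f 26 27 23
f 27 21 28
f 27 28 23
f 28 21 29
f 28 29 23
f 29 21 30
f 29 30 23
f 30 21 31
f 30 31 23
f 31 21 32
f 31 32 23
f 32 21 33
f 32 33 23
f 33 21 22
f 33 22 23



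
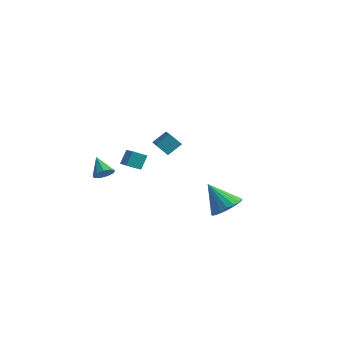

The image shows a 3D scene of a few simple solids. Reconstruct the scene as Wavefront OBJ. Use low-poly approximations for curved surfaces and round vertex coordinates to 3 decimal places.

v -1.724 -1.275 -1.208
v -1.71 -0.634 -0.364
v -2.779 -0.395 -1.858
v -2.765 0.246 -1.014
v -1.055 -0.766 -1.606
v -1.041 -0.125 -0.762
v -2.11 0.114 -2.256
v -2.096 0.755 -1.412
v -2.065 1.933 -0.945
v -0.786 0.385 -0.046
v -1.606 2.708 -0.262
v -0.327 1.16 0.636
v -1.353 2.12 -1.636
v -0.074 0.572 -0.738
v -0.894 2.895 -0.954
v 0.385 1.347 -0.055
v 4.525 -0.377 -3.105
v 5.342 -0.293 -2.451
v 3.295 -0.463 -1.555
v 5.221 0.152 -2.523
v 4.961 0.493 -2.71
v 4.615 0.661 -2.975
v 4.252 0.624 -3.266
v 3.942 0.388 -3.525
v 3.748 0.001 -3.701
v 3.708 -0.461 -3.758
v 3.829 -0.906 -3.686
v 4.089 -1.247 -3.499
v 4.435 -1.415 -3.234
v 4.798 -1.378 -2.943
v 5.108 -1.142 -2.684
v 5.302 -0.755 -2.509
v -3.415 -1.158 -2.559
v -2.941 -1.102 -2.062
v -4.365 -0.562 -1.721
v -2.937 -0.716 -2.333
v -3.158 -0.536 -2.71
v -3.499 -0.648 -3.016
v -3.801 -0.999 -3.109
v -3.923 -1.424 -2.944
v -3.807 -1.725 -2.6
v -3.508 -1.761 -2.236
v -3.166 -1.515 -2.024
f 2 4 1
f 5 2 1
f 1 4 3
f 3 5 1
f 2 8 4
f 6 2 5
f 6 8 2
f 4 8 3
f 7 5 3
f 3 8 7
f 7 6 5
f 8 6 7
f 10 12 9
f 13 10 9
f 9 12 11
f 11 13 9
f 10 16 12
f 14 10 13
f 14 16 10
f 12 16 11
f 15 13 11
f 11 16 15
f 15 14 13
f 16 14 15
f 18 17 20
f 18 20 19
f 20 17 21
f 20 21 19
f 21 17 22
f 21 22 19
f 22 17 23
f 22 23 19
f 23 17 24
f 23 24 19
f 24 17 25
f 24 25 19
f 25 17 26
f 25 26 19
f 26 17 27
f 26 27 19
f 27 17 28
f 27 28 19
f 28 17 29
f 28 29 19
f 29 17 30
f 29 30 19
f 30 17 31
f 30 31 19
f 31 17 32
f 31 32 19
f 32 17 18
f 32 18 19
f 34 33 36
f 34 36 35
f 36 33 37
f 36 37 35
f 37 33 38
f 37 38 35
f 38 33 39
f 38 39 35
f 39 33 40
f 39 40 35
f 40 33 41
f 40 41 35
f 41 33 42
f 41 42 35
f 42 33 43
f 42 43 35
f 43 33 34
f 43 34 35



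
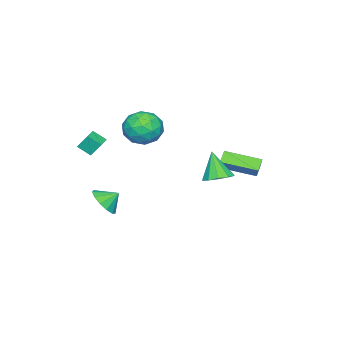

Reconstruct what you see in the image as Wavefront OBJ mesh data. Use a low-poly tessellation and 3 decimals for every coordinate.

v -0.392 2.216 -0.766
v -1.157 2.047 -0.285
v -1.121 4.208 -1.224
v -1.886 4.039 -0.742
v -0.034 2.501 -0.098
v -0.799 2.332 0.384
v -0.763 4.493 -0.555
v -1.528 4.324 -0.074
v 3.236 4.26 0.697
v 3.934 3.694 0.652
v 2.804 3.6 2.303
v 4.109 4.165 0.892
v 3.951 4.671 1.058
v 3.519 5.021 1.085
v 2.979 5.08 0.965
v 2.538 4.826 0.742
v 2.363 4.356 0.501
v 2.521 3.849 0.336
v 2.953 3.5 0.308
v 3.493 3.44 0.429
v 0.55 -1.157 2.706
v 1.748 -1.355 2.455
v 0.032 -2.385 1.205
v 1.23 -2.583 0.954
v 0.734 -3.027 2.001
v 1.054 -2.268 2.929
v 0.726 -1.472 0.731
v 1.046 -0.713 1.659
v 1.857 -1.55 1.234
v 1.862 -2.511 2.019
v -0.082 -1.229 1.641
v -0.077 -2.19 2.426
v 1.194 -1.148 2.712
v 0.586 -2.592 0.948
v 0.294 -2.853 1.563
v 0.999 -2.969 1.415
v 0.787 -1.685 2.991
v 1.491 -1.802 2.843
v 0.895 -2.784 2.576
v 0.289 -1.938 0.817
v 0.993 -2.055 0.669
v 0.781 -0.771 2.245
v 1.486 -0.887 2.097
v 0.885 -0.956 1.084
v 1.963 -1.379 1.847
v 1.658 -2.101 0.965
v 1.362 -1.448 0.834
v 1.55 -1.002 1.38
v 1.966 -1.944 2.308
v 1.662 -2.666 1.426
v 1.37 -2.927 2.041
v 1.558 -2.481 2.587
v 2.03 -2.059 1.591
v 0.118 -1.074 2.234
v -0.186 -1.796 1.352
v 0.222 -1.259 1.073
v 0.41 -0.813 1.619
v 0.122 -1.639 2.695
v -0.183 -2.361 1.813
v 0.23 -2.738 2.28
v 0.418 -2.292 2.826
v -0.25 -1.681 2.069
v 3.566 -4.085 1.37
v 3.369 -3.516 2.23
v 3.384 -3.327 0.827
v 3.188 -2.758 1.688
v 4.452 -3.842 1.412
v 4.256 -3.273 2.273
v 4.271 -3.084 0.87
v 4.074 -2.515 1.73
v 3.565 -2.754 -3.046
v 4.331 -2.082 -3.09
v 3.035 -2.106 -2.394
v 3.972 -1.946 -3.517
v 3.483 -2.066 -3.795
v 3.021 -2.404 -3.835
v 2.73 -2.853 -3.624
v 2.705 -3.271 -3.23
v 2.953 -3.524 -2.777
v 3.395 -3.533 -2.41
v 3.89 -3.294 -2.244
v 4.283 -2.884 -2.333
v 4.447 -2.432 -2.648
f 2 4 1
f 5 2 1
f 1 4 3
f 3 5 1
f 2 8 4
f 6 2 5
f 6 8 2
f 4 8 3
f 7 5 3
f 3 8 7
f 7 6 5
f 8 6 7
f 10 9 12
f 10 12 11
f 12 9 13
f 12 13 11
f 13 9 14
f 13 14 11
f 14 9 15
f 14 15 11
f 15 9 16
f 15 16 11
f 16 9 17
f 16 17 11
f 17 9 18
f 17 18 11
f 18 9 19
f 18 19 11
f 19 9 20
f 19 20 11
f 20 9 10
f 20 10 11
f 21 58 37
f 58 32 61
f 37 61 26
f 58 61 37
f 21 37 33
f 37 26 38
f 33 38 22
f 37 38 33
f 21 33 42
f 33 22 43
f 42 43 28
f 33 43 42
f 21 42 54
f 42 28 57
f 54 57 31
f 42 57 54
f 21 54 58
f 54 31 62
f 58 62 32
f 54 62 58
f 22 38 49
f 38 26 52
f 49 52 30
f 38 52 49
f 26 61 39
f 61 32 60
f 39 60 25
f 61 60 39
f 32 62 59
f 62 31 55
f 59 55 23
f 62 55 59
f 31 57 56
f 57 28 44
f 56 44 27
f 57 44 56
f 28 43 48
f 43 22 45
f 48 45 29
f 43 45 48
f 24 50 36
f 50 30 51
f 36 51 25
f 50 51 36
f 24 36 34
f 36 25 35
f 34 35 23
f 36 35 34
f 24 34 41
f 34 23 40
f 41 40 27
f 34 40 41
f 24 41 46
f 41 27 47
f 46 47 29
f 41 47 46
f 24 46 50
f 46 29 53
f 50 53 30
f 46 53 50
f 25 51 39
f 51 30 52
f 39 52 26
f 51 52 39
f 23 35 59
f 35 25 60
f 59 60 32
f 35 60 59
f 27 40 56
f 40 23 55
f 56 55 31
f 40 55 56
f 29 47 48
f 47 27 44
f 48 44 28
f 47 44 48
f 30 53 49
f 53 29 45
f 49 45 22
f 53 45 49
f 64 66 63
f 67 64 63
f 63 66 65
f 65 67 63
f 64 70 66
f 68 64 67
f 68 70 64
f 66 70 65
f 69 67 65
f 65 70 69
f 69 68 67
f 70 68 69
f 72 71 74
f 72 74 73
f 74 71 75
f 74 75 73
f 75 71 76
f 75 76 73
f 76 71 77
f 76 77 73
f 77 71 78
f 77 78 73
f 78 71 79
f 78 79 73
f 79 71 80
f 79 80 73
f 80 71 81
f 80 81 73
f 81 71 82
f 81 82 73
f 82 71 83
f 82 83 73
f 83 71 72
f 83 72 73



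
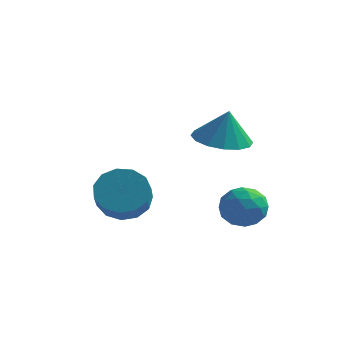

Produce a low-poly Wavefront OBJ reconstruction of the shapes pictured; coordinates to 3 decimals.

v 1.149 -2.918 0.135
v 2.091 -2.403 -0.053
v 1.431 -2.942 1.485
v 1.714 -1.992 0.033
v 1.186 -1.829 0.146
v 0.647 -1.958 0.256
v 0.244 -2.345 0.333
v 0.083 -2.885 0.358
v 0.207 -3.434 0.322
v 0.584 -3.845 0.237
v 1.113 -4.008 0.124
v 1.651 -3.879 0.014
v 2.054 -3.492 -0.064
v 2.216 -2.952 -0.088
v 1.341 -1.046 -3.196
v 1.958 -1.264 -3.88
v 1.122 -2.536 -2.92
v 1.739 -2.754 -3.604
v 2.042 -2.35 -2.803
v 2.178 -1.429 -2.974
v 0.902 -2.371 -3.826
v 1.038 -1.45 -3.997
v 1.687 -2.083 -4.269
v 2.392 -2.069 -3.637
v 0.688 -1.731 -3.163
v 1.393 -1.717 -2.531
v 1.669 -1.024 -3.562
v 1.411 -2.776 -3.238
v 1.589 -2.538 -2.767
v 1.952 -2.666 -3.169
v 1.798 -1.121 -3.03
v 2.161 -1.249 -3.432
v 2.21 -1.887 -2.799
v 0.919 -2.551 -3.368
v 1.282 -2.679 -3.77
v 1.128 -1.134 -3.631
v 1.491 -1.262 -4.033
v 0.87 -1.913 -4.001
v 1.872 -1.634 -4.193
v 1.743 -2.509 -4.03
v 1.252 -2.285 -4.161
v 1.331 -1.743 -4.261
v 2.286 -1.626 -3.821
v 2.157 -2.501 -3.659
v 2.336 -2.264 -3.189
v 2.415 -1.723 -3.289
v 2.127 -2.107 -4.05
v 0.923 -1.299 -3.141
v 0.794 -2.174 -2.979
v 0.665 -2.077 -3.511
v 0.744 -1.536 -3.611
v 1.337 -1.291 -2.77
v 1.208 -2.166 -2.607
v 1.749 -2.057 -2.539
v 1.828 -1.515 -2.639
v 0.953 -1.693 -2.75
v -2.471 -3.284 -3.172
v -1.825 -3.526 -3.923
v -1.243 -4.778 -3.019
v -1.889 -4.536 -2.268
v -1.548 -3.153 -3.585
v -0.965 -4.404 -2.681
v -1.564 -2.821 -3.116
v -0.981 -4.073 -2.212
v -1.868 -2.637 -2.664
v -1.286 -3.889 -1.761
v -2.364 -2.658 -2.374
v -1.781 -3.91 -1.47
v -2.893 -2.878 -2.337
v -2.311 -4.129 -1.433
v -3.289 -3.227 -2.565
v -2.707 -4.478 -1.661
v -3.425 -3.594 -2.986
v -2.843 -4.845 -2.082
v -3.258 -3.863 -3.466
v -2.676 -5.114 -2.562
v -2.842 -3.948 -3.852
v -2.259 -5.199 -2.948
v -2.307 -3.822 -4.023
v -1.725 -5.074 -3.119
f 2 1 4
f 2 4 3
f 4 1 5
f 4 5 3
f 5 1 6
f 5 6 3
f 6 1 7
f 6 7 3
f 7 1 8
f 7 8 3
f 8 1 9
f 8 9 3
f 9 1 10
f 9 10 3
f 10 1 11
f 10 11 3
f 11 1 12
f 11 12 3
f 12 1 13
f 12 13 3
f 13 1 14
f 13 14 3
f 14 1 2
f 14 2 3
f 15 52 31
f 52 26 55
f 31 55 20
f 52 55 31
f 15 31 27
f 31 20 32
f 27 32 16
f 31 32 27
f 15 27 36
f 27 16 37
f 36 37 22
f 27 37 36
f 15 36 48
f 36 22 51
f 48 51 25
f 36 51 48
f 15 48 52
f 48 25 56
f 52 56 26
f 48 56 52
f 16 32 43
f 32 20 46
f 43 46 24
f 32 46 43
f 20 55 33
f 55 26 54
f 33 54 19
f 55 54 33
f 26 56 53
f 56 25 49
f 53 49 17
f 56 49 53
f 25 51 50
f 51 22 38
f 50 38 21
f 51 38 50
f 22 37 42
f 37 16 39
f 42 39 23
f 37 39 42
f 18 44 30
f 44 24 45
f 30 45 19
f 44 45 30
f 18 30 28
f 30 19 29
f 28 29 17
f 30 29 28
f 18 28 35
f 28 17 34
f 35 34 21
f 28 34 35
f 18 35 40
f 35 21 41
f 40 41 23
f 35 41 40
f 18 40 44
f 40 23 47
f 44 47 24
f 40 47 44
f 19 45 33
f 45 24 46
f 33 46 20
f 45 46 33
f 17 29 53
f 29 19 54
f 53 54 26
f 29 54 53
f 21 34 50
f 34 17 49
f 50 49 25
f 34 49 50
f 23 41 42
f 41 21 38
f 42 38 22
f 41 38 42
f 24 47 43
f 47 23 39
f 43 39 16
f 47 39 43
f 58 57 61
f 58 61 59
f 59 61 62
f 59 62 60
f 61 57 63
f 61 63 62
f 62 63 64
f 62 64 60
f 63 57 65
f 63 65 64
f 64 65 66
f 64 66 60
f 65 57 67
f 65 67 66
f 66 67 68
f 66 68 60
f 67 57 69
f 67 69 68
f 68 69 70
f 68 70 60
f 69 57 71
f 69 71 70
f 70 71 72
f 70 72 60
f 71 57 73
f 71 73 72
f 72 73 74
f 72 74 60
f 73 57 75
f 73 75 74
f 74 75 76
f 74 76 60
f 75 57 77
f 75 77 76
f 76 77 78
f 76 78 60
f 77 57 79
f 77 79 78
f 78 79 80
f 78 80 60
f 79 57 58
f 79 58 80
f 80 58 59
f 80 59 60



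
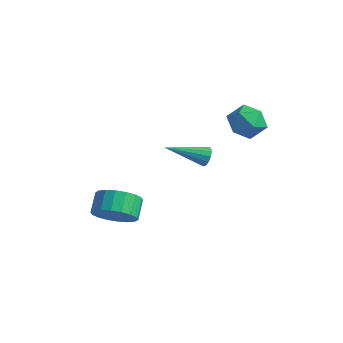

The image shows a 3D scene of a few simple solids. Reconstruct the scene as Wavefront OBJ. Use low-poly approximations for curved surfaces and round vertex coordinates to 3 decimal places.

v 0.86 3.352 -0.603
v 1.13 3.378 -0.136
v -0.32 1.888 0.163
v 0.9 3.576 -0.113
v 0.657 3.702 -0.245
v 0.478 3.718 -0.491
v 0.421 3.617 -0.773
v 0.503 3.432 -1
v 0.698 3.222 -1.101
v 0.945 3.053 -1.044
v 1.164 2.979 -0.847
v 1.287 3.024 -0.572
v 1.274 3.173 -0.307
v 3.564 3.834 3.185
v 4.048 3.255 3.791
v 3.092 2.585 2.369
v 3.576 2.006 2.975
v 2.789 2.478 3.281
v 3.08 3.25 3.786
v 4.06 2.59 2.374
v 4.351 3.362 2.879
v 4.354 2.486 3.29
v 3.568 2.417 3.85
v 3.572 3.423 2.31
v 2.786 3.354 2.87
v -0.063 -1.472 -2.523
v 0.292 -2.016 -1.698
v -0.163 -1.272 -1.012
v -0.517 -0.728 -1.837
v 0.643 -1.72 -1.786
v 0.188 -0.976 -1.1
v 0.854 -1.376 -2.02
v 0.399 -0.631 -1.334
v 0.884 -1.05 -2.354
v 0.429 -0.305 -1.668
v 0.726 -0.808 -2.721
v 0.271 -0.063 -2.035
v 0.412 -0.697 -3.049
v -0.043 0.047 -2.363
v 0.004 -0.74 -3.273
v -0.451 0.004 -2.587
v -0.417 -0.928 -3.348
v -0.872 -0.184 -2.662
v -0.768 -1.224 -3.26
v -1.223 -0.48 -2.574
v -0.979 -1.569 -3.026
v -1.434 -0.824 -2.34
v -1.009 -1.895 -2.692
v -1.464 -1.15 -2.006
v -0.851 -2.137 -2.325
v -1.306 -1.392 -1.639
v -0.537 -2.247 -1.997
v -0.992 -1.503 -1.311
v -0.129 -2.204 -1.773
v -0.584 -1.46 -1.087
f 2 1 4
f 2 4 3
f 4 1 5
f 4 5 3
f 5 1 6
f 5 6 3
f 6 1 7
f 6 7 3
f 7 1 8
f 7 8 3
f 8 1 9
f 8 9 3
f 9 1 10
f 9 10 3
f 10 1 11
f 10 11 3
f 11 1 12
f 11 12 3
f 12 1 13
f 12 13 3
f 13 1 2
f 13 2 3
f 14 25 19
f 14 19 15
f 14 15 21
f 14 21 24
f 14 24 25
f 15 19 23
f 19 25 18
f 25 24 16
f 24 21 20
f 21 15 22
f 17 23 18
f 17 18 16
f 17 16 20
f 17 20 22
f 17 22 23
f 18 23 19
f 16 18 25
f 20 16 24
f 22 20 21
f 23 22 15
f 27 26 30
f 27 30 28
f 28 30 31
f 28 31 29
f 30 26 32
f 30 32 31
f 31 32 33
f 31 33 29
f 32 26 34
f 32 34 33
f 33 34 35
f 33 35 29
f 34 26 36
f 34 36 35
f 35 36 37
f 35 37 29
f 36 26 38
f 36 38 37
f 37 38 39
f 37 39 29
f 38 26 40
f 38 40 39
f 39 40 41
f 39 41 29
f 40 26 42
f 40 42 41
f 41 42 43
f 41 43 29
f 42 26 44
f 42 44 43
f 43 44 45
f 43 45 29
f 44 26 46
f 44 46 45
f 45 46 47
f 45 47 29
f 46 26 48
f 46 48 47
f 47 48 49
f 47 49 29
f 48 26 50
f 48 50 49
f 49 50 51
f 49 51 29
f 50 26 52
f 50 52 51
f 51 52 53
f 51 53 29
f 52 26 54
f 52 54 53
f 53 54 55
f 53 55 29
f 54 26 27
f 54 27 55
f 55 27 28
f 55 28 29



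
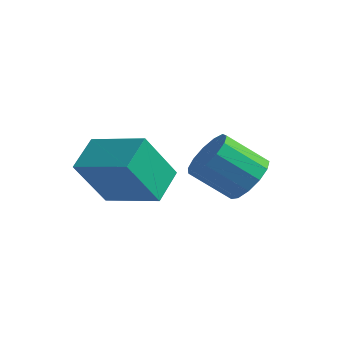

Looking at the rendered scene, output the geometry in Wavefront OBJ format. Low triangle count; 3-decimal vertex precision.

v 0.184 0.07 1.04
v 0.627 0.469 1.754
v -0.54 -0.09 2.793
v -0.984 -0.49 2.08
v 0.292 0.827 1.569
v -0.876 0.268 2.609
v -0.078 0.944 1.217
v -1.245 0.385 2.256
v -0.365 0.784 0.809
v -1.532 0.225 1.848
v -0.477 0.397 0.474
v -1.645 -0.162 1.513
v -0.38 -0.094 0.319
v -1.547 -0.653 1.358
v -0.104 -0.533 0.393
v -1.271 -1.092 1.432
v 0.264 -0.781 0.673
v -0.904 -1.34 1.712
v 0.606 -0.759 1.069
v -0.562 -1.318 2.108
v 0.814 -0.473 1.456
v -0.353 -1.033 2.495
v 0.822 -0.016 1.711
v -0.346 -0.575 2.751
v -2.115 -3.161 2.476
v -2.257 -1.939 3.054
v -4.063 -3.104 1.874
v -4.205 -1.881 2.452
v -1.555 -2.279 0.748
v -1.697 -1.056 1.326
v -3.503 -2.221 0.146
v -3.645 -0.999 0.724
f 2 1 5
f 2 5 3
f 3 5 6
f 3 6 4
f 5 1 7
f 5 7 6
f 6 7 8
f 6 8 4
f 7 1 9
f 7 9 8
f 8 9 10
f 8 10 4
f 9 1 11
f 9 11 10
f 10 11 12
f 10 12 4
f 11 1 13
f 11 13 12
f 12 13 14
f 12 14 4
f 13 1 15
f 13 15 14
f 14 15 16
f 14 16 4
f 15 1 17
f 15 17 16
f 16 17 18
f 16 18 4
f 17 1 19
f 17 19 18
f 18 19 20
f 18 20 4
f 19 1 21
f 19 21 20
f 20 21 22
f 20 22 4
f 21 1 23
f 21 23 22
f 22 23 24
f 22 24 4
f 23 1 2
f 23 2 24
f 24 2 3
f 24 3 4
f 26 28 25
f 29 26 25
f 25 28 27
f 27 29 25
f 26 32 28
f 30 26 29
f 30 32 26
f 28 32 27
f 31 29 27
f 27 32 31
f 31 30 29
f 32 30 31



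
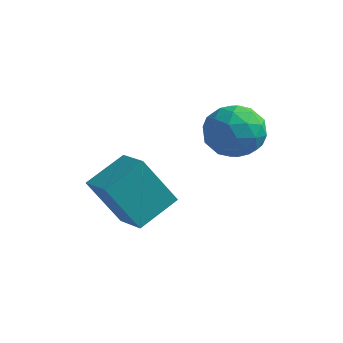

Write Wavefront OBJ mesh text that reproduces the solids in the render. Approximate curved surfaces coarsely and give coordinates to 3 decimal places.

v 2.389 3.954 3.096
v 2.77 3.933 2.443
v 2.95 2.927 3.457
v 3.331 2.906 2.804
v 3.482 3.446 3.312
v 3.135 4.081 3.089
v 2.585 2.779 2.811
v 2.238 3.414 2.588
v 2.891 3.207 2.266
v 3.446 3.619 2.576
v 2.274 3.241 3.324
v 2.829 3.653 3.634
v 2.53 4.034 2.738
v 3.19 2.826 3.162
v 3.278 3.144 3.461
v 3.503 3.131 3.077
v 2.745 4.121 3.118
v 2.969 4.108 2.734
v 3.387 3.822 3.245
v 2.751 2.752 3.166
v 2.975 2.739 2.782
v 2.217 3.729 2.823
v 2.442 3.716 2.439
v 2.333 3.038 2.655
v 2.825 3.594 2.25
v 3.155 2.991 2.462
v 2.717 2.916 2.466
v 2.513 3.289 2.335
v 3.151 3.836 2.432
v 3.481 3.233 2.644
v 3.57 3.55 2.943
v 3.366 3.923 2.812
v 3.223 3.41 2.328
v 2.239 3.627 3.256
v 2.569 3.024 3.468
v 2.354 2.937 3.088
v 2.15 3.31 2.957
v 2.565 3.869 3.438
v 2.895 3.266 3.65
v 3.207 3.571 3.565
v 3.003 3.944 3.434
v 2.497 3.45 3.572
v 0.668 1.546 1.513
v 1.098 2.507 2
v -0.089 2.036 1.215
v 0.341 2.997 1.702
v 1.359 1.863 0.278
v 1.789 2.824 0.765
v 0.602 2.353 -0.02
v 1.032 3.314 0.467
f 1 38 17
f 38 12 41
f 17 41 6
f 38 41 17
f 1 17 13
f 17 6 18
f 13 18 2
f 17 18 13
f 1 13 22
f 13 2 23
f 22 23 8
f 13 23 22
f 1 22 34
f 22 8 37
f 34 37 11
f 22 37 34
f 1 34 38
f 34 11 42
f 38 42 12
f 34 42 38
f 2 18 29
f 18 6 32
f 29 32 10
f 18 32 29
f 6 41 19
f 41 12 40
f 19 40 5
f 41 40 19
f 12 42 39
f 42 11 35
f 39 35 3
f 42 35 39
f 11 37 36
f 37 8 24
f 36 24 7
f 37 24 36
f 8 23 28
f 23 2 25
f 28 25 9
f 23 25 28
f 4 30 16
f 30 10 31
f 16 31 5
f 30 31 16
f 4 16 14
f 16 5 15
f 14 15 3
f 16 15 14
f 4 14 21
f 14 3 20
f 21 20 7
f 14 20 21
f 4 21 26
f 21 7 27
f 26 27 9
f 21 27 26
f 4 26 30
f 26 9 33
f 30 33 10
f 26 33 30
f 5 31 19
f 31 10 32
f 19 32 6
f 31 32 19
f 3 15 39
f 15 5 40
f 39 40 12
f 15 40 39
f 7 20 36
f 20 3 35
f 36 35 11
f 20 35 36
f 9 27 28
f 27 7 24
f 28 24 8
f 27 24 28
f 10 33 29
f 33 9 25
f 29 25 2
f 33 25 29
f 44 46 43
f 47 44 43
f 43 46 45
f 45 47 43
f 44 50 46
f 48 44 47
f 48 50 44
f 46 50 45
f 49 47 45
f 45 50 49
f 49 48 47
f 50 48 49



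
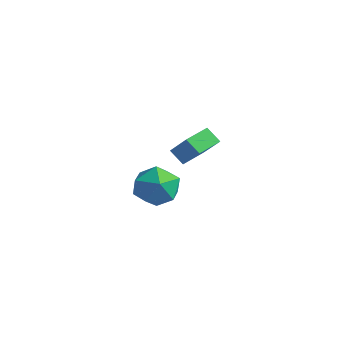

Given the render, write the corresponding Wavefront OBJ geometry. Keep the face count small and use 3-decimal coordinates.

v 0.698 -3.775 1.016
v 1.805 -3.869 2.154
v 0.588 -2.548 1.224
v 1.695 -2.641 2.361
v 1.325 -3.619 0.419
v 2.432 -3.712 1.556
v 1.215 -2.391 0.626
v 2.322 -2.485 1.764
v -3.786 -0.918 -4.298
v -3.42 -0.397 -3.246
v -2.52 -2.423 -3.994
v -2.154 -1.902 -2.942
v -3.287 -2.371 -3.033
v -4.07 -1.441 -3.221
v -1.87 -1.379 -4.019
v -2.653 -0.449 -4.207
v -2.236 -0.681 -3.073
v -3.111 -1.295 -2.464
v -2.829 -1.525 -4.776
v -3.704 -2.139 -4.167
f 2 4 1
f 5 2 1
f 1 4 3
f 3 5 1
f 2 8 4
f 6 2 5
f 6 8 2
f 4 8 3
f 7 5 3
f 3 8 7
f 7 6 5
f 8 6 7
f 9 20 14
f 9 14 10
f 9 10 16
f 9 16 19
f 9 19 20
f 10 14 18
f 14 20 13
f 20 19 11
f 19 16 15
f 16 10 17
f 12 18 13
f 12 13 11
f 12 11 15
f 12 15 17
f 12 17 18
f 13 18 14
f 11 13 20
f 15 11 19
f 17 15 16
f 18 17 10



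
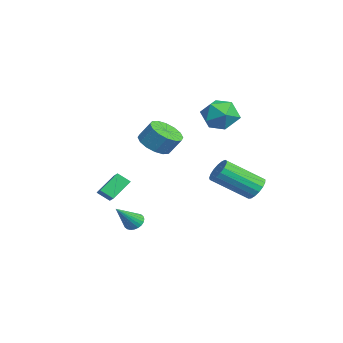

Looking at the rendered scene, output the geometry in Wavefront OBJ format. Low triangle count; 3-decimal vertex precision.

v 1.754 -1.255 2.909
v 2.499 -0.951 2.506
v 2.752 -0.401 3.388
v 2.006 -0.705 3.791
v 2.17 -0.637 2.404
v 2.423 -0.087 3.287
v 1.73 -0.488 2.438
v 1.983 0.062 3.32
v 1.296 -0.545 2.598
v 1.549 0.005 3.48
v 0.985 -0.792 2.841
v 1.238 -0.242 3.723
v 0.879 -1.163 3.102
v 1.132 -0.613 3.984
v 1.008 -1.559 3.312
v 1.261 -1.009 4.194
v 1.337 -1.873 3.413
v 1.59 -1.323 4.296
v 1.777 -2.022 3.38
v 2.03 -1.472 4.262
v 2.211 -1.965 3.22
v 2.464 -1.415 4.102
v 2.522 -1.718 2.977
v 2.775 -1.168 3.859
v 2.628 -1.347 2.716
v 2.881 -0.797 3.598
v -1.763 -3.614 -1.387
v -2.273 -2.727 -0.506
v -1.554 -3.005 -1.879
v -2.064 -2.119 -0.997
v -0.696 -3.541 -0.843
v -1.206 -2.655 0.039
v -0.487 -2.933 -1.334
v -0.997 -2.046 -0.453
v -4.424 2.58 2.673
v -3.739 3.24 2.133
v -3.121 2.14 3.787
v -2.436 2.8 3.247
v -3.255 3.224 3.835
v -4.06 3.496 3.147
v -2.8 1.884 2.773
v -3.605 2.156 2.085
v -2.735 2.81 2.195
v -3.016 3.638 2.852
v -3.844 1.742 3.068
v -4.125 2.57 3.725
v 0.136 -2.026 -2.679
v 0.603 -1.723 -2.739
v 0.904 -2.974 -1.481
v 0.499 -1.611 -2.583
v 0.34 -1.561 -2.442
v 0.149 -1.583 -2.337
v -0.043 -1.672 -2.284
v -0.208 -1.815 -2.291
v -0.321 -1.99 -2.357
v -0.364 -2.17 -2.472
v -0.332 -2.329 -2.619
v -0.228 -2.441 -2.774
v -0.069 -2.491 -2.916
v 0.122 -2.469 -3.021
v 0.314 -2.381 -3.074
v 0.479 -2.238 -3.067
v 0.592 -2.063 -3.001
v 0.636 -1.882 -2.886
v 2.869 3.353 0.228
v 3.304 3.021 -0.208
v 3.186 1.234 1.036
v 2.751 1.567 1.472
v 3.508 3.163 0.016
v 3.39 1.377 1.259
v 3.567 3.349 0.288
v 3.448 1.563 1.532
v 3.465 3.536 0.547
v 3.347 1.749 1.791
v 3.227 3.681 0.733
v 3.108 1.895 1.977
v 2.907 3.751 0.803
v 2.788 1.964 2.047
v 2.578 3.73 0.741
v 2.46 1.943 1.985
v 2.316 3.622 0.562
v 2.198 1.836 1.806
v 2.181 3.453 0.306
v 2.063 1.667 1.55
v 2.203 3.261 0.033
v 2.085 1.475 1.277
v 2.378 3.09 -0.196
v 2.26 1.304 1.048
v 2.666 2.98 -0.328
v 2.547 1.193 0.916
v 3 2.954 -0.332
v 2.881 1.168 0.912
f 2 1 5
f 2 5 3
f 3 5 6
f 3 6 4
f 5 1 7
f 5 7 6
f 6 7 8
f 6 8 4
f 7 1 9
f 7 9 8
f 8 9 10
f 8 10 4
f 9 1 11
f 9 11 10
f 10 11 12
f 10 12 4
f 11 1 13
f 11 13 12
f 12 13 14
f 12 14 4
f 13 1 15
f 13 15 14
f 14 15 16
f 14 16 4
f 15 1 17
f 15 17 16
f 16 17 18
f 16 18 4
f 17 1 19
f 17 19 18
f 18 19 20
f 18 20 4
f 19 1 21
f 19 21 20
f 20 21 22
f 20 22 4
f 21 1 23
f 21 23 22
f 22 23 24
f 22 24 4
f 23 1 25
f 23 25 24
f 24 25 26
f 24 26 4
f 25 1 2
f 25 2 26
f 26 2 3
f 26 3 4
f 28 30 27
f 31 28 27
f 27 30 29
f 29 31 27
f 28 34 30
f 32 28 31
f 32 34 28
f 30 34 29
f 33 31 29
f 29 34 33
f 33 32 31
f 34 32 33
f 35 46 40
f 35 40 36
f 35 36 42
f 35 42 45
f 35 45 46
f 36 40 44
f 40 46 39
f 46 45 37
f 45 42 41
f 42 36 43
f 38 44 39
f 38 39 37
f 38 37 41
f 38 41 43
f 38 43 44
f 39 44 40
f 37 39 46
f 41 37 45
f 43 41 42
f 44 43 36
f 48 47 50
f 48 50 49
f 50 47 51
f 50 51 49
f 51 47 52
f 51 52 49
f 52 47 53
f 52 53 49
f 53 47 54
f 53 54 49
f 54 47 55
f 54 55 49
f 55 47 56
f 55 56 49
f 56 47 57
f 56 57 49
f 57 47 58
f 57 58 49
f 58 47 59
f 58 59 49
f 59 47 60
f 59 60 49
f 60 47 61
f 60 61 49
f 61 47 62
f 61 62 49
f 62 47 63
f 62 63 49
f 63 47 64
f 63 64 49
f 64 47 48
f 64 48 49
f 66 65 69
f 66 69 67
f 67 69 70
f 67 70 68
f 69 65 71
f 69 71 70
f 70 71 72
f 70 72 68
f 71 65 73
f 71 73 72
f 72 73 74
f 72 74 68
f 73 65 75
f 73 75 74
f 74 75 76
f 74 76 68
f 75 65 77
f 75 77 76
f 76 77 78
f 76 78 68
f 77 65 79
f 77 79 78
f 78 79 80
f 78 80 68
f 79 65 81
f 79 81 80
f 80 81 82
f 80 82 68
f 81 65 83
f 81 83 82
f 82 83 84
f 82 84 68
f 83 65 85
f 83 85 84
f 84 85 86
f 84 86 68
f 85 65 87
f 85 87 86
f 86 87 88
f 86 88 68
f 87 65 89
f 87 89 88
f 88 89 90
f 88 90 68
f 89 65 91
f 89 91 90
f 90 91 92
f 90 92 68
f 91 65 66
f 91 66 92
f 92 66 67
f 92 67 68

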